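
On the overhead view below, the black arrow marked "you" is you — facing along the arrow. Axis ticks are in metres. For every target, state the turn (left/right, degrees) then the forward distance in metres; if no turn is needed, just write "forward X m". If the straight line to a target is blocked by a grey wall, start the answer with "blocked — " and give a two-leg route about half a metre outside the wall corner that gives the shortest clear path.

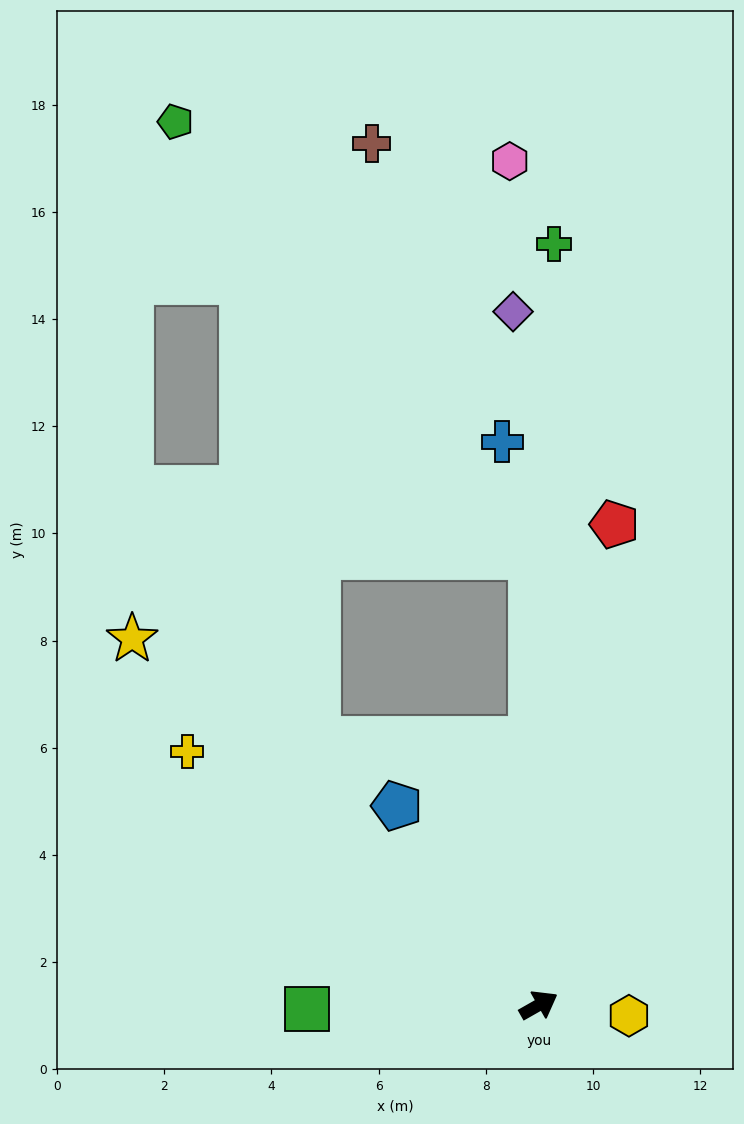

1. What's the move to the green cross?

turn left 59°, forward 14.2 m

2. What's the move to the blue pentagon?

turn left 96°, forward 4.6 m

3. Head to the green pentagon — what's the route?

blocked — turn left 61°, forward 8.4 m, then turn left 39°, forward 10.5 m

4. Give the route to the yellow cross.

turn left 115°, forward 8.1 m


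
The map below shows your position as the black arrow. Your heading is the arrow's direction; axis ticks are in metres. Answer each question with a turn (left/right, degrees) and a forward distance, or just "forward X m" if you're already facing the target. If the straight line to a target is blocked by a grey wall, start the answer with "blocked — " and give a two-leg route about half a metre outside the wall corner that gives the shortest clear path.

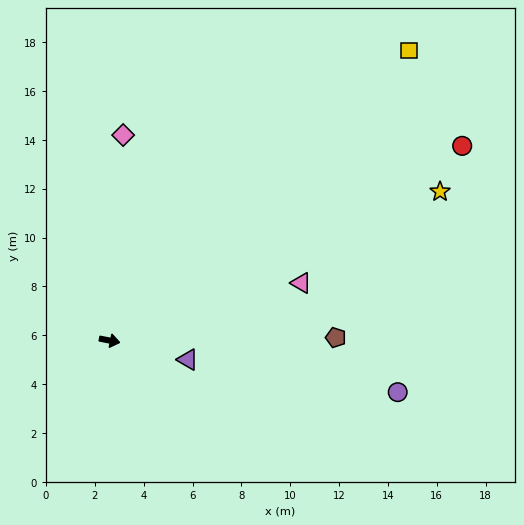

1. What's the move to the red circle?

turn left 40°, forward 16.5 m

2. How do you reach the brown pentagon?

turn left 12°, forward 9.3 m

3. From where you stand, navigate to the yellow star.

turn left 35°, forward 14.8 m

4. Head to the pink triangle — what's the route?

turn left 28°, forward 8.2 m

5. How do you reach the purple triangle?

turn right 3°, forward 3.3 m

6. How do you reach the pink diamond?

turn left 97°, forward 8.4 m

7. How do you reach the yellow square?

turn left 55°, forward 17.1 m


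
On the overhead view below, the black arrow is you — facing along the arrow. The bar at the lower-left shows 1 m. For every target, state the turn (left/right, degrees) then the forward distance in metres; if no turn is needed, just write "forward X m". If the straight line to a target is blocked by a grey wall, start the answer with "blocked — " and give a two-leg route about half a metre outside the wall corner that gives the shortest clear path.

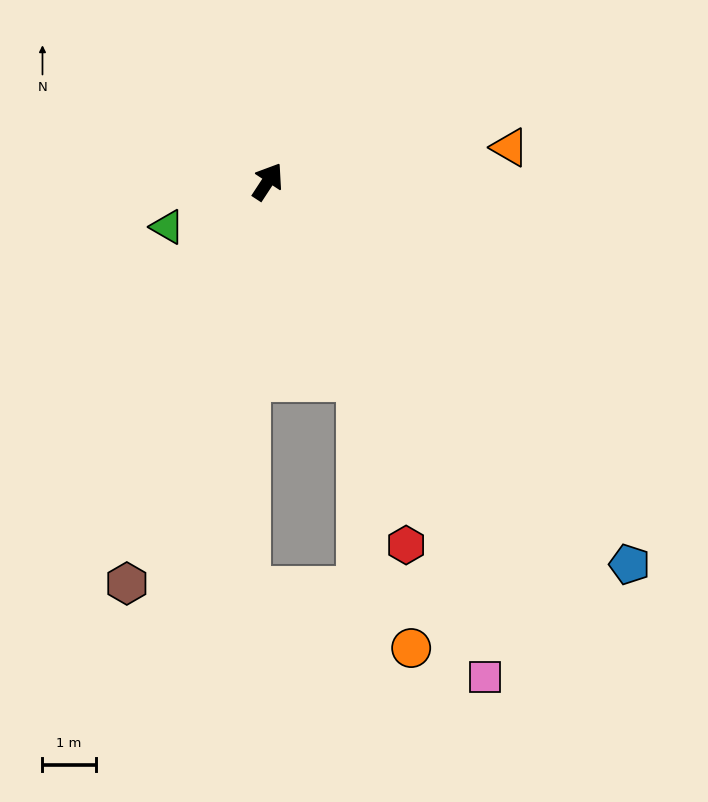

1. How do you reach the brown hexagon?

turn right 166°, forward 8.0 m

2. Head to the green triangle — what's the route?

turn left 148°, forward 2.1 m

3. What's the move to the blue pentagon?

turn right 103°, forward 9.9 m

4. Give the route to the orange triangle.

turn right 49°, forward 4.6 m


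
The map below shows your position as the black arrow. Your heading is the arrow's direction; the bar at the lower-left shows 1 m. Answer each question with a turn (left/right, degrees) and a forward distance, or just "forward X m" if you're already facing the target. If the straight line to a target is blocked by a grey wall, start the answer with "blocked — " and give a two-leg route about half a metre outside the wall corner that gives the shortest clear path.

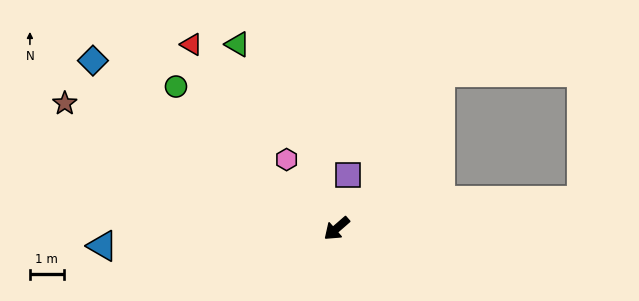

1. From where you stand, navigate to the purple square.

turn right 143°, forward 1.6 m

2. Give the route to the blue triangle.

turn right 37°, forward 6.9 m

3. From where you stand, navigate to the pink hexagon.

turn right 95°, forward 2.5 m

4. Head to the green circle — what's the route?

turn right 82°, forward 6.3 m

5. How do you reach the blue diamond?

turn right 76°, forward 8.7 m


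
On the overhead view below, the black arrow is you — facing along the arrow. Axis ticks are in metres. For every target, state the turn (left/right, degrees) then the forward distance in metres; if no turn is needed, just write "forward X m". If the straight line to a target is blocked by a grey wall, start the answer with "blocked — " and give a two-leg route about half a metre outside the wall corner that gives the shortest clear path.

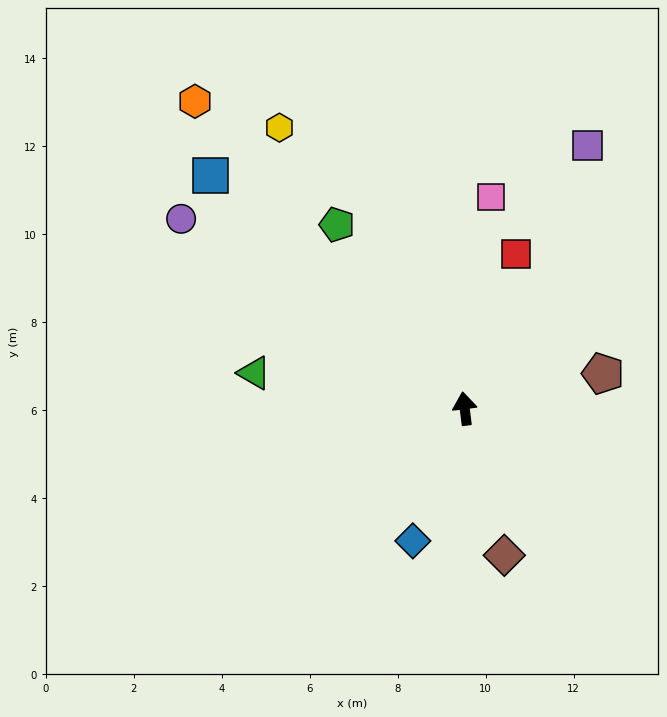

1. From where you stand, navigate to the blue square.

turn left 40°, forward 7.8 m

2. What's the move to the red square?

turn right 26°, forward 3.7 m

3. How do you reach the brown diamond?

turn right 172°, forward 3.5 m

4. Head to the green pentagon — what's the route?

turn left 28°, forward 5.1 m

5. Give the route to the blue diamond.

turn left 151°, forward 3.2 m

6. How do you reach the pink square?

turn right 14°, forward 4.8 m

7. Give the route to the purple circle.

turn left 49°, forward 7.8 m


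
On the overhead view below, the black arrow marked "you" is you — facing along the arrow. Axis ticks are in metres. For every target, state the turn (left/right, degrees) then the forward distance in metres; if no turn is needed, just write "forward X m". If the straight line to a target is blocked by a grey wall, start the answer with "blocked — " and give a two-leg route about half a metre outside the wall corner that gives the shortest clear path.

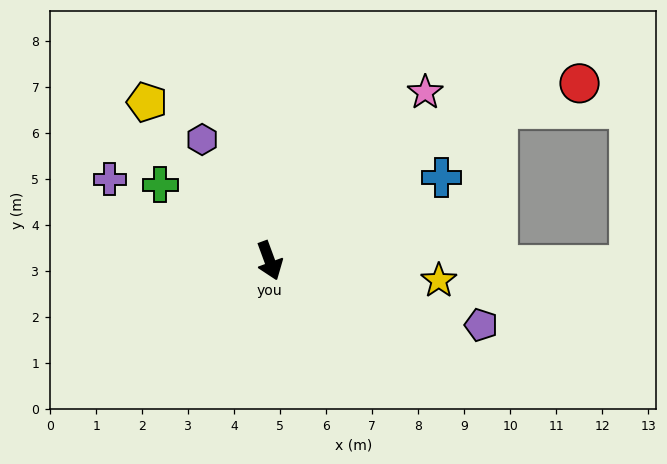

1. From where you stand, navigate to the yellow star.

turn left 63°, forward 3.7 m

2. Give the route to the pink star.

turn left 117°, forward 5.0 m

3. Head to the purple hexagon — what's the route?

turn right 171°, forward 3.0 m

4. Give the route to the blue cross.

turn left 96°, forward 4.2 m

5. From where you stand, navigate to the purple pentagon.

turn left 53°, forward 4.8 m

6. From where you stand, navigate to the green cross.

turn right 145°, forward 2.9 m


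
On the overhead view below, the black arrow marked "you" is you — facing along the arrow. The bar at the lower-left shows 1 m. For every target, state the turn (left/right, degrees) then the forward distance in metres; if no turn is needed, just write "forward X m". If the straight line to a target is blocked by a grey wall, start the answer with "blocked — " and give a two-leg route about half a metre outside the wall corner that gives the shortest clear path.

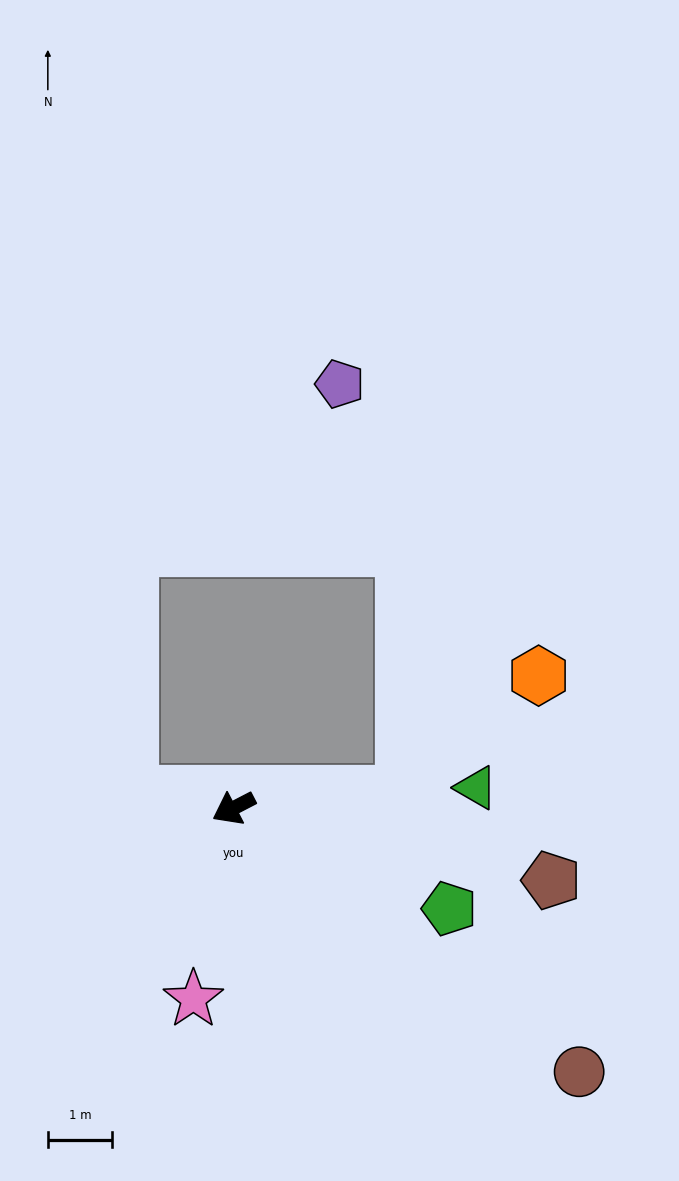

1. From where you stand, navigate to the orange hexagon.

blocked — turn left 158°, forward 2.7 m, then turn left 35°, forward 2.8 m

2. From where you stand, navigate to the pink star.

turn left 51°, forward 3.0 m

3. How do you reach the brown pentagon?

turn left 140°, forward 5.1 m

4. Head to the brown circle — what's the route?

turn left 115°, forward 6.8 m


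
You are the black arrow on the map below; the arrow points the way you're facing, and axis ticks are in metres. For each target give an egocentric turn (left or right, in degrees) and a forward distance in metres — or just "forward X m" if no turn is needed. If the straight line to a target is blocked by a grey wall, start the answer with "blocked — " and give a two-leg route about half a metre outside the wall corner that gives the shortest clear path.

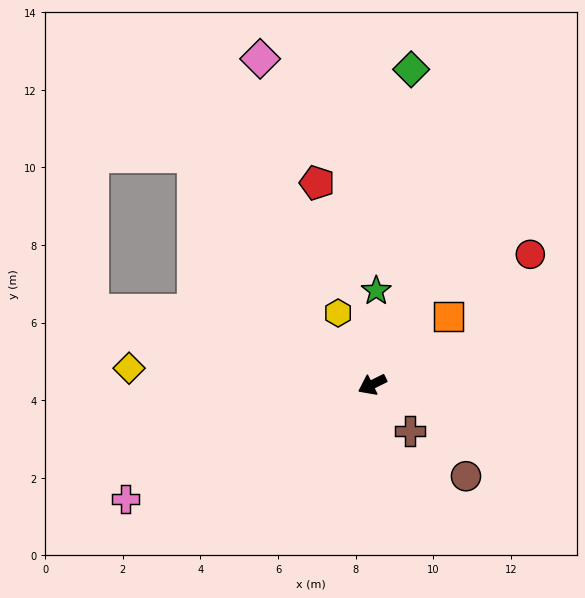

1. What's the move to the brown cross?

turn left 103°, forward 1.5 m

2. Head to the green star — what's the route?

turn right 119°, forward 2.4 m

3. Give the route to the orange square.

turn right 165°, forward 2.6 m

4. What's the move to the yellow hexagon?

turn right 91°, forward 2.0 m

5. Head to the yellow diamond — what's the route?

turn right 30°, forward 6.3 m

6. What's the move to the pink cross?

forward 7.0 m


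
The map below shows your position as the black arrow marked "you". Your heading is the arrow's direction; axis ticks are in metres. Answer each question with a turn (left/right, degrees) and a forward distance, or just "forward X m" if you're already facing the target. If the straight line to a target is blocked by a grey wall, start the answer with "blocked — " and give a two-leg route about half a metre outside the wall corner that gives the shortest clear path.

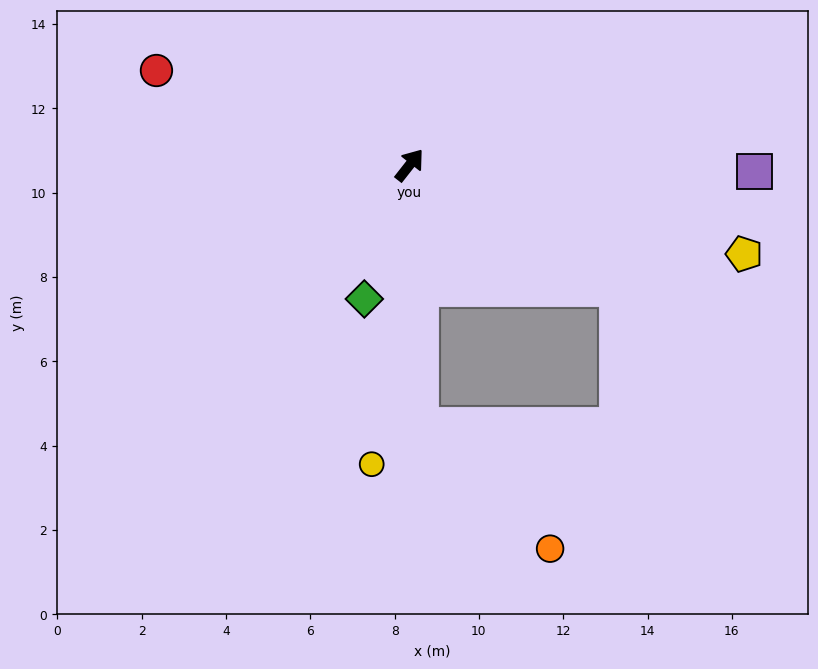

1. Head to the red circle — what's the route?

turn left 108°, forward 6.4 m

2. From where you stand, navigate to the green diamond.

turn right 161°, forward 3.4 m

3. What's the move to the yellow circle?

turn right 149°, forward 7.2 m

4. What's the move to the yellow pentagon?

turn right 67°, forward 8.2 m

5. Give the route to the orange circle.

blocked — turn right 139°, forward 6.2 m, then turn left 43°, forward 4.3 m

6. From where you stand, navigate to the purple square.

turn right 53°, forward 8.2 m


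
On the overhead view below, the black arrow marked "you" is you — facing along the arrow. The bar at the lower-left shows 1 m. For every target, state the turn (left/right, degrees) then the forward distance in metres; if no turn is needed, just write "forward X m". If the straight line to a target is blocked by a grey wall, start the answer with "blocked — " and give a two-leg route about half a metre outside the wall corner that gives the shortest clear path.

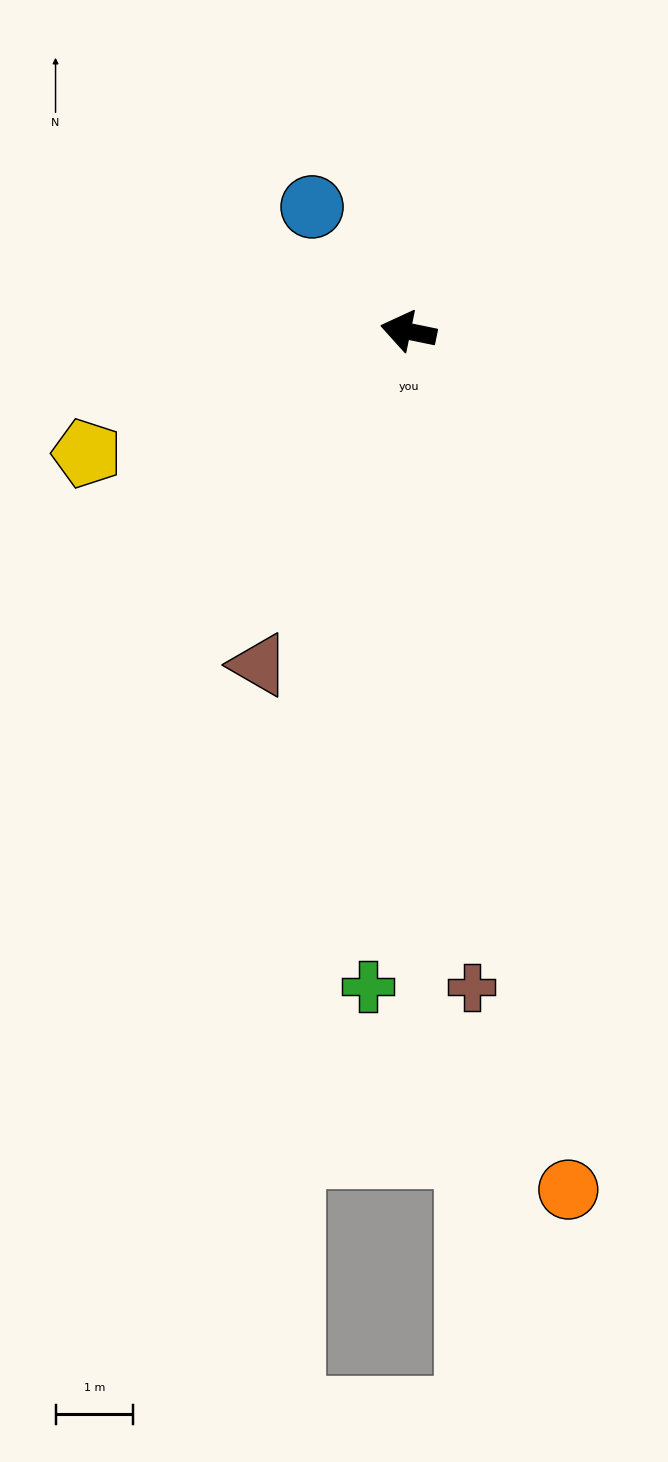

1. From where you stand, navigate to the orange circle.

turn left 112°, forward 11.2 m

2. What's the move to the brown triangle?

turn left 77°, forward 4.7 m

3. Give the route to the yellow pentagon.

turn left 32°, forward 4.4 m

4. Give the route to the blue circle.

turn right 41°, forward 2.0 m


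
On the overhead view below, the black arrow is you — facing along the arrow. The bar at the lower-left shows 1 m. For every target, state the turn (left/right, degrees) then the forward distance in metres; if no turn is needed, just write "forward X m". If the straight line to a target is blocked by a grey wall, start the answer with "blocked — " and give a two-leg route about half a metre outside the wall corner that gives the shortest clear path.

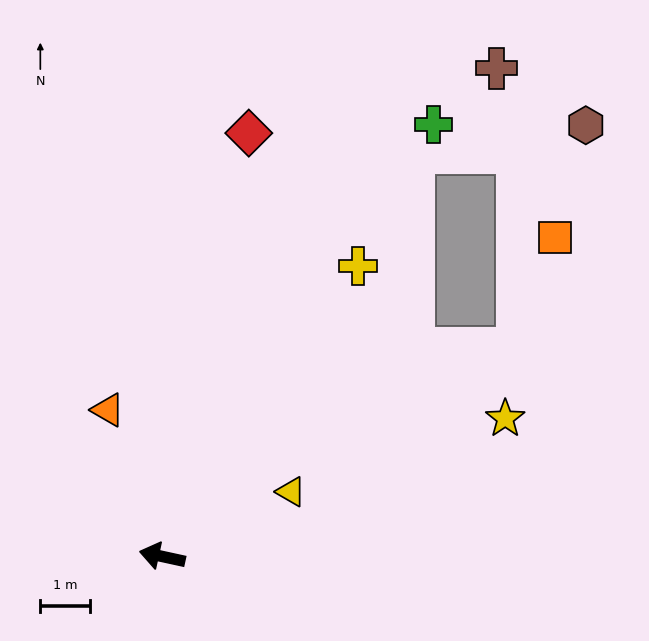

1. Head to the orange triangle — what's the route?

turn right 57°, forward 3.1 m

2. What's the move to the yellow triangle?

turn right 141°, forward 2.9 m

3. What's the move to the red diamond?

turn right 89°, forward 8.6 m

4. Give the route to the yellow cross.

turn right 112°, forward 7.0 m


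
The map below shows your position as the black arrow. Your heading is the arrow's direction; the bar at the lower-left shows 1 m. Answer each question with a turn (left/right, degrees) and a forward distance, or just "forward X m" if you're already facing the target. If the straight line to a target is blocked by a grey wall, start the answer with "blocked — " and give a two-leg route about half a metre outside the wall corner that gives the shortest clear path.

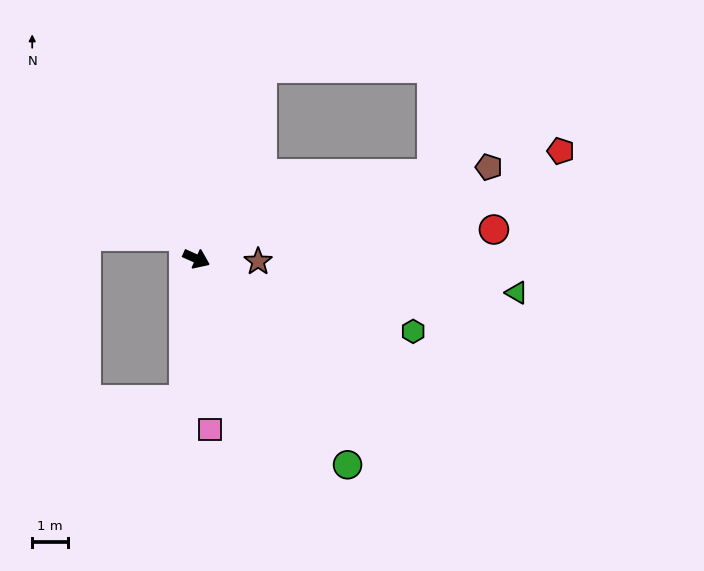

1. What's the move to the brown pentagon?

turn left 42°, forward 8.5 m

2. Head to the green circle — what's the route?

turn right 30°, forward 7.1 m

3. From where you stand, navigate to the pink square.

turn right 61°, forward 4.8 m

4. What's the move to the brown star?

turn left 22°, forward 1.7 m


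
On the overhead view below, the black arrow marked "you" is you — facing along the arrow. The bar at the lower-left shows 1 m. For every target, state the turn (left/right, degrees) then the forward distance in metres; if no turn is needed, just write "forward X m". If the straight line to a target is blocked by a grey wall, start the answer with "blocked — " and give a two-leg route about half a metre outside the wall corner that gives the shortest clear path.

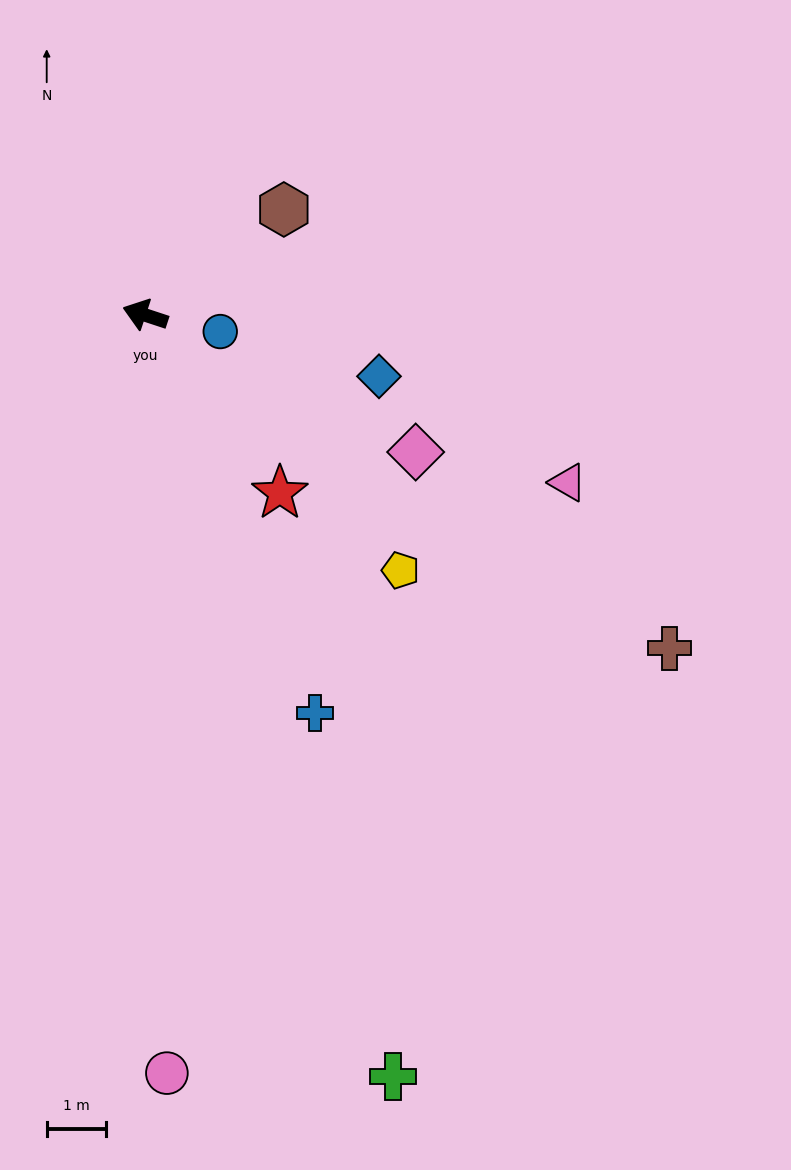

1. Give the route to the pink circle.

turn left 110°, forward 12.8 m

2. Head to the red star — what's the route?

turn left 145°, forward 3.8 m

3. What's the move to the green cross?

turn left 126°, forward 13.5 m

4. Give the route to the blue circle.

turn right 174°, forward 1.3 m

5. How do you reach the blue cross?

turn left 131°, forward 7.3 m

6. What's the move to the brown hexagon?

turn right 124°, forward 2.9 m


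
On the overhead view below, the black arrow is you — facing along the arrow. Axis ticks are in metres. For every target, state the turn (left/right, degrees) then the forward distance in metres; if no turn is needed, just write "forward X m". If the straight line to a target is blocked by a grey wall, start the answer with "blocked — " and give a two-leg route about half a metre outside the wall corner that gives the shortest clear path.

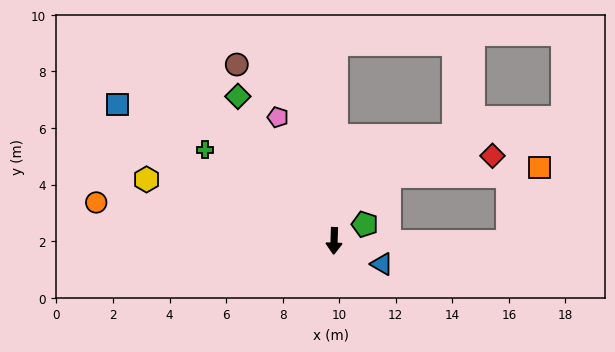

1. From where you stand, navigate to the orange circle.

turn right 97°, forward 8.5 m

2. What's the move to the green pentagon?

turn left 120°, forward 1.2 m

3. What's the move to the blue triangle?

turn left 66°, forward 1.9 m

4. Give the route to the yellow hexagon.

turn right 106°, forward 7.0 m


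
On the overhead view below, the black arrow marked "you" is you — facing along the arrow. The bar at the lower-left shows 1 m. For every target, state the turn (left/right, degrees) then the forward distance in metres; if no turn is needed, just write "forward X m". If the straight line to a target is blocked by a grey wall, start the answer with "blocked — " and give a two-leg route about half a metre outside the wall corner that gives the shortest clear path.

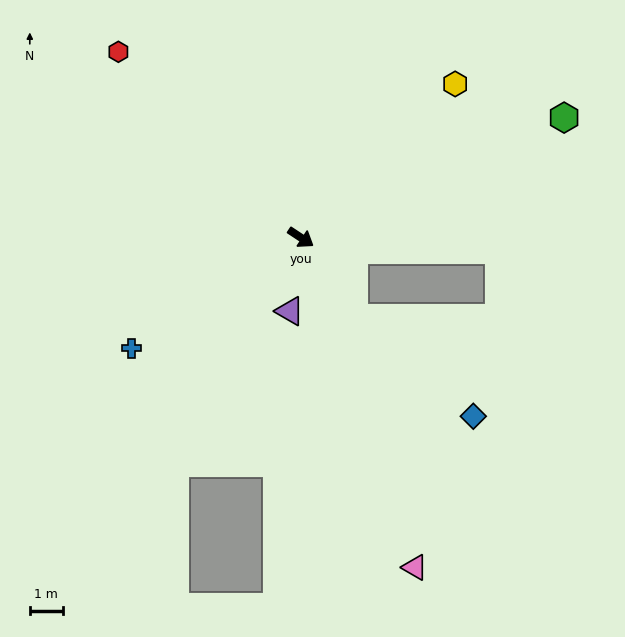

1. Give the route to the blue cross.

turn right 113°, forward 6.1 m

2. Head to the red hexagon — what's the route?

turn left 168°, forward 7.9 m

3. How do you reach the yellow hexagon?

turn left 78°, forward 6.6 m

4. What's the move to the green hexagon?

turn left 58°, forward 8.7 m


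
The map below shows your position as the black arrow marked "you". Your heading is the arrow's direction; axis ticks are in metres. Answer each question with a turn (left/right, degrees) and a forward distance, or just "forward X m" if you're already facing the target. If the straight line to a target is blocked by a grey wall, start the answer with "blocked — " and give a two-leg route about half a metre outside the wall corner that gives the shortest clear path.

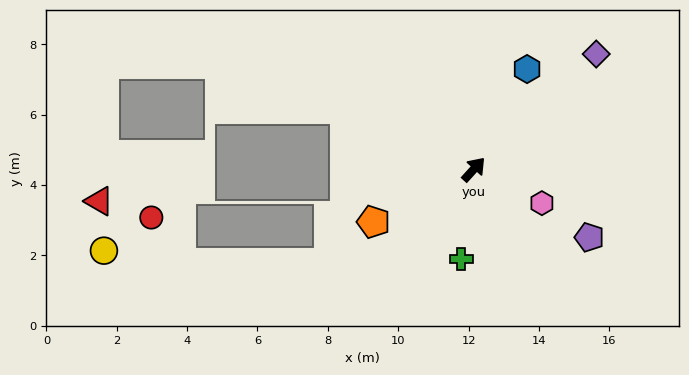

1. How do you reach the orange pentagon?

turn left 160°, forward 3.2 m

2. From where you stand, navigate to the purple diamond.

turn right 5°, forward 4.8 m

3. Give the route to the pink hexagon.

turn right 74°, forward 2.2 m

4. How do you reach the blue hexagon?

turn left 14°, forward 3.2 m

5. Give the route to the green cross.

turn right 146°, forward 2.6 m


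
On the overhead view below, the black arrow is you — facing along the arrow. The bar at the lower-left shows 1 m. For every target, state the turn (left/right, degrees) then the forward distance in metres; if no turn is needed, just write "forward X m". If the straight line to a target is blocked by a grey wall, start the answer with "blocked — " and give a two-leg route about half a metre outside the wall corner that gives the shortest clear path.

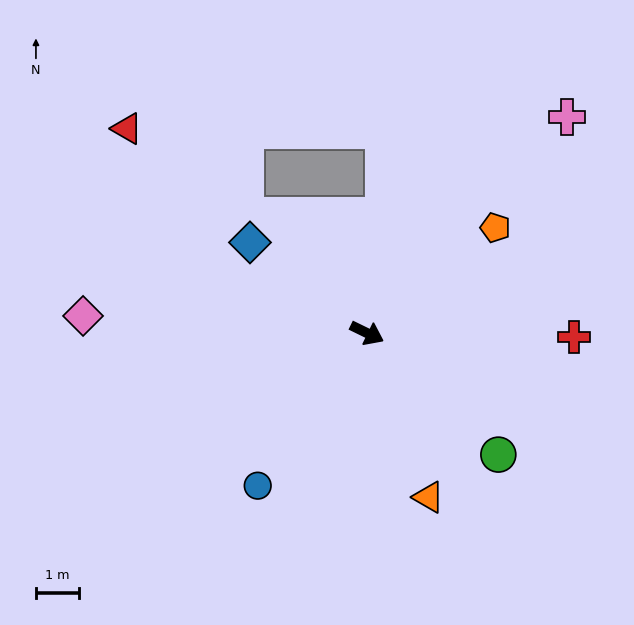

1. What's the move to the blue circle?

turn right 100°, forward 4.4 m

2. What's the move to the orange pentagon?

turn left 65°, forward 3.9 m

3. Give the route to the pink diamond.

turn right 157°, forward 6.6 m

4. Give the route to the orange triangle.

turn right 43°, forward 4.1 m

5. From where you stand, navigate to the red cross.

turn left 25°, forward 4.8 m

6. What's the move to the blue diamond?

turn left 168°, forward 3.5 m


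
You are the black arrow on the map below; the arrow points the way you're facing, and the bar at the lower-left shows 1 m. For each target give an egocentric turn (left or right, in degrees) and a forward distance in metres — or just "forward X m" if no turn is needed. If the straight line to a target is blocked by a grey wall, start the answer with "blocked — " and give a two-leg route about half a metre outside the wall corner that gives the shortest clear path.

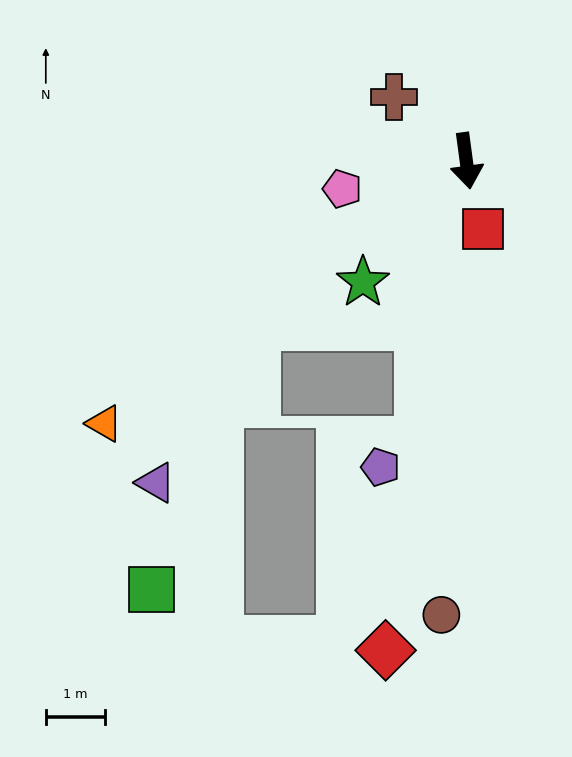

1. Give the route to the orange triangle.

turn right 62°, forward 7.5 m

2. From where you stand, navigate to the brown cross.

turn right 139°, forward 1.6 m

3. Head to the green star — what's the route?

turn right 48°, forward 2.7 m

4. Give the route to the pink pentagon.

turn right 85°, forward 2.1 m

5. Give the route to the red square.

turn left 6°, forward 1.2 m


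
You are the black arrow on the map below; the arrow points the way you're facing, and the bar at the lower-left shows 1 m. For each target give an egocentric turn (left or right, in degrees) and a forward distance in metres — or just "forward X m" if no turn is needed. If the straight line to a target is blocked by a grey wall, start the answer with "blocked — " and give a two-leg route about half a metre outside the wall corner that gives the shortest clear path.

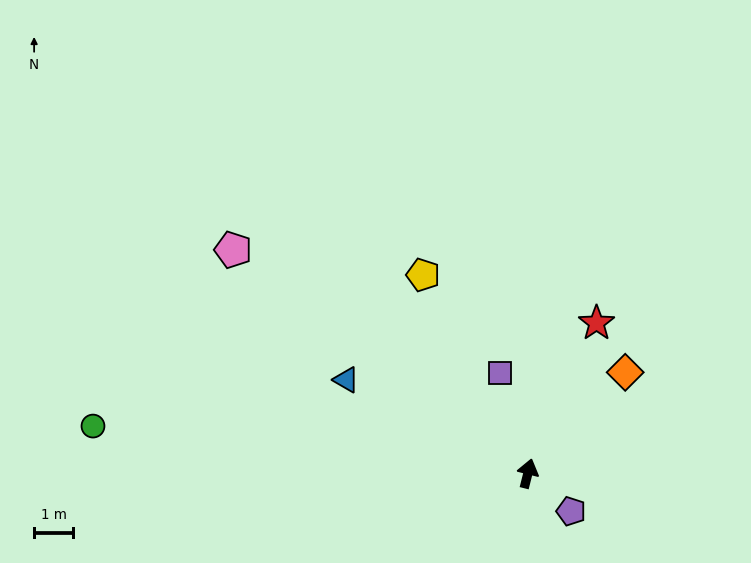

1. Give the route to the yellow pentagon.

turn left 42°, forward 5.8 m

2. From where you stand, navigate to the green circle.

turn left 98°, forward 11.3 m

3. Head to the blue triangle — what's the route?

turn left 77°, forward 5.3 m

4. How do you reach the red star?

turn right 10°, forward 4.3 m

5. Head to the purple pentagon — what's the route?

turn right 117°, forward 1.5 m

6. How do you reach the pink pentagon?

turn left 67°, forward 9.5 m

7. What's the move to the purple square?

turn left 29°, forward 2.7 m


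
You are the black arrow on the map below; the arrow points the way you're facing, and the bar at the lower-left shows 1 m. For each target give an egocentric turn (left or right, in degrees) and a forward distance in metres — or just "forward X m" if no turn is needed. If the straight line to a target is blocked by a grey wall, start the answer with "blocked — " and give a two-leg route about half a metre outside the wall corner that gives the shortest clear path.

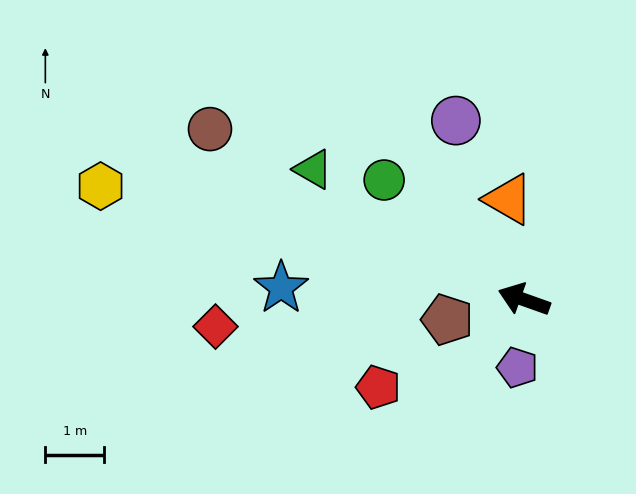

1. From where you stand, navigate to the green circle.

turn right 21°, forward 3.1 m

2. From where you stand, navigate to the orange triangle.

turn right 62°, forward 1.7 m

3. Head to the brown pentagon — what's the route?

turn left 34°, forward 1.3 m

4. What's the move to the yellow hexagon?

turn left 5°, forward 7.5 m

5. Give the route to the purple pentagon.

turn left 104°, forward 1.2 m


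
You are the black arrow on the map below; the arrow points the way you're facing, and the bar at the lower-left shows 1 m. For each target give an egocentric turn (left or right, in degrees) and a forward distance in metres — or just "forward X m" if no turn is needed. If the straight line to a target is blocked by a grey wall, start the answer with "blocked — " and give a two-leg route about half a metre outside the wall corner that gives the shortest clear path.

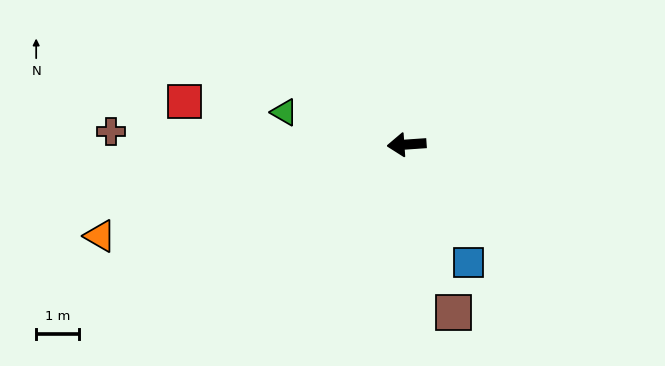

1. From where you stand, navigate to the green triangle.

turn right 19°, forward 3.0 m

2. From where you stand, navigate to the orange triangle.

turn left 13°, forward 7.5 m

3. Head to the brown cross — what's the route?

turn right 6°, forward 6.9 m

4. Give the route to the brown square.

turn left 102°, forward 4.1 m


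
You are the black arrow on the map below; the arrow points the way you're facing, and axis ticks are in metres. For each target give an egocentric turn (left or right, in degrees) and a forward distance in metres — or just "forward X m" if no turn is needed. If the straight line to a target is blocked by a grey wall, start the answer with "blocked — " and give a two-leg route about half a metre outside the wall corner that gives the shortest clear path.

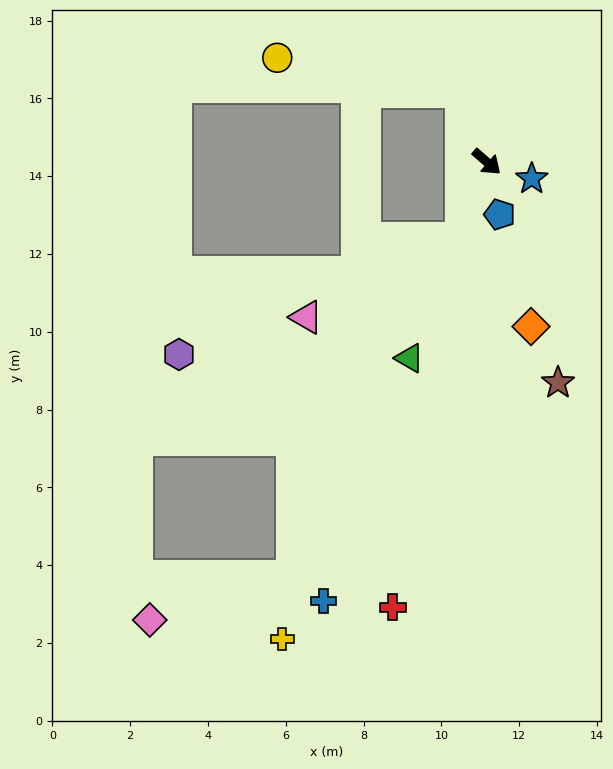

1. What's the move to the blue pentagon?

turn right 35°, forward 1.4 m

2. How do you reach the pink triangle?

blocked — turn right 67°, forward 2.1 m, then turn right 45°, forward 4.5 m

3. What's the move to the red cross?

turn right 61°, forward 11.7 m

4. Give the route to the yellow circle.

blocked — turn left 150°, forward 1.9 m, then turn left 61°, forward 4.8 m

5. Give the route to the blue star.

turn left 21°, forward 1.2 m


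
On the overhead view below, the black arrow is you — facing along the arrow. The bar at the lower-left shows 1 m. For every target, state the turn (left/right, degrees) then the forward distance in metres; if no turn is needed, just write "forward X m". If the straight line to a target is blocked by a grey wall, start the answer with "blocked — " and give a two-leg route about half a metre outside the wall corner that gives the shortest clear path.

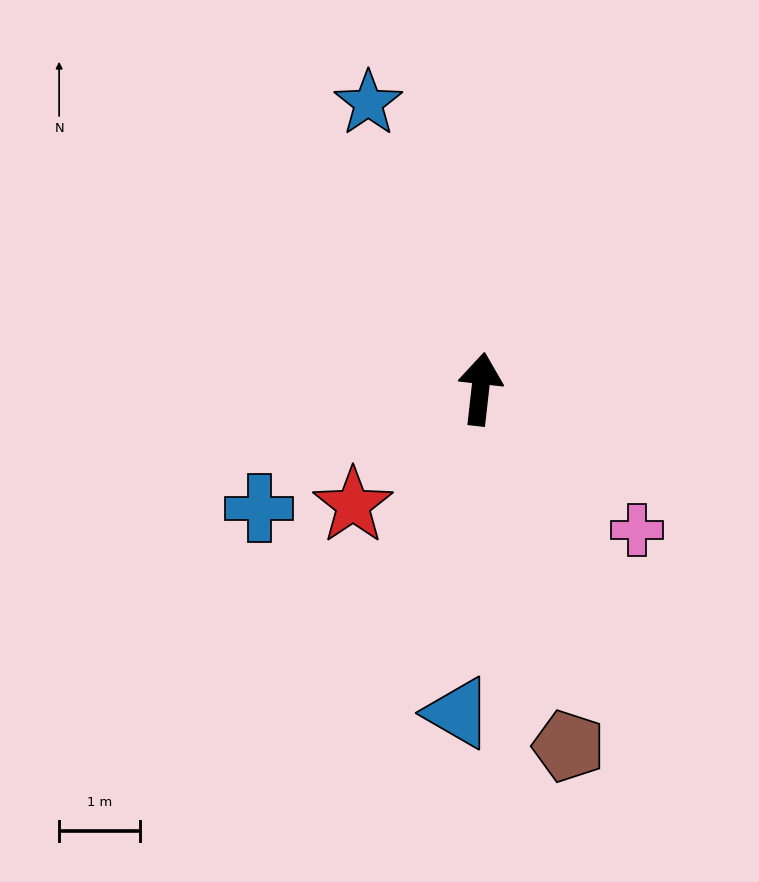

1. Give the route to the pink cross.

turn right 126°, forward 2.6 m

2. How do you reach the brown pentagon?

turn right 160°, forward 4.5 m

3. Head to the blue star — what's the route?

turn left 28°, forward 3.8 m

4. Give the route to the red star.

turn left 139°, forward 2.1 m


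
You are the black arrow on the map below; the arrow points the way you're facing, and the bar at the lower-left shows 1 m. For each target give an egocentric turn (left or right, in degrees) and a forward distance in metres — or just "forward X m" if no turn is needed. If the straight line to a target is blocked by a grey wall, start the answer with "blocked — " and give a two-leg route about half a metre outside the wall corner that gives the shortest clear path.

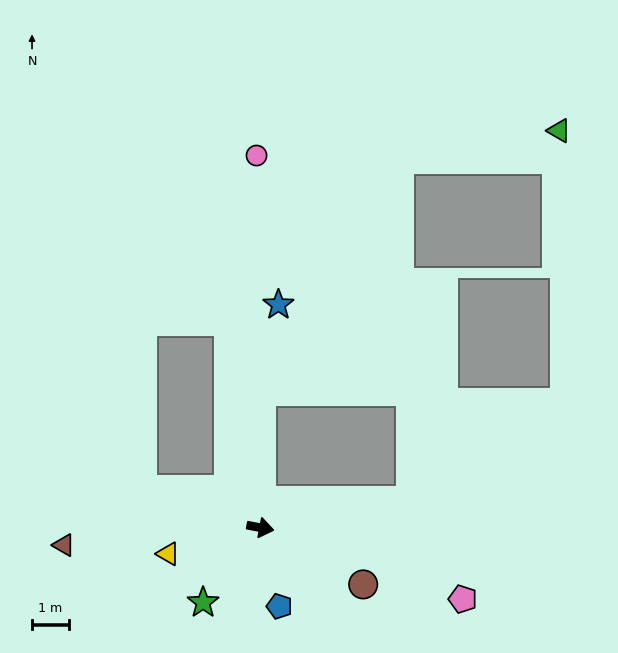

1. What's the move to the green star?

turn right 117°, forward 2.6 m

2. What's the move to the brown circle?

turn right 18°, forward 3.2 m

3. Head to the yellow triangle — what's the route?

turn right 153°, forward 2.6 m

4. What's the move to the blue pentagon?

turn right 66°, forward 2.2 m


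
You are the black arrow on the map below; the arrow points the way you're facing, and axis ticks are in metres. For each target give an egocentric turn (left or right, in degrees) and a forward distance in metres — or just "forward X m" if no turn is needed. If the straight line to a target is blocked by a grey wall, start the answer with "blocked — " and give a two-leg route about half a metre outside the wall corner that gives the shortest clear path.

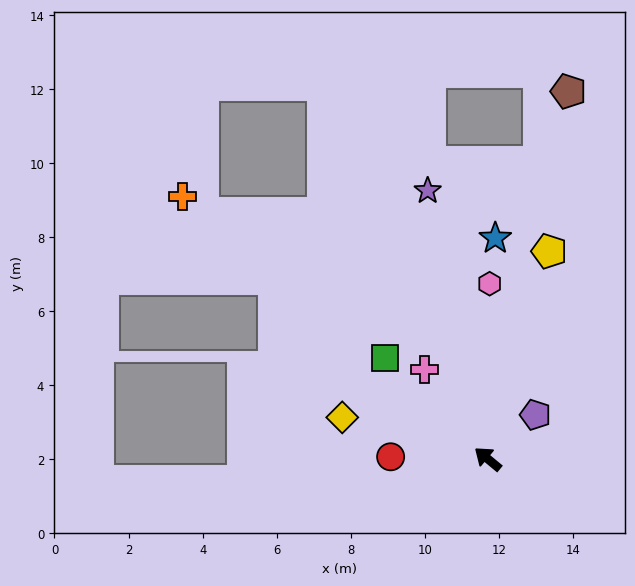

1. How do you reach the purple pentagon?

turn right 98°, forward 1.8 m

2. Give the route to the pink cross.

turn right 15°, forward 3.0 m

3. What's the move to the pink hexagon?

turn right 51°, forward 4.7 m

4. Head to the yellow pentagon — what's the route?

turn right 67°, forward 5.8 m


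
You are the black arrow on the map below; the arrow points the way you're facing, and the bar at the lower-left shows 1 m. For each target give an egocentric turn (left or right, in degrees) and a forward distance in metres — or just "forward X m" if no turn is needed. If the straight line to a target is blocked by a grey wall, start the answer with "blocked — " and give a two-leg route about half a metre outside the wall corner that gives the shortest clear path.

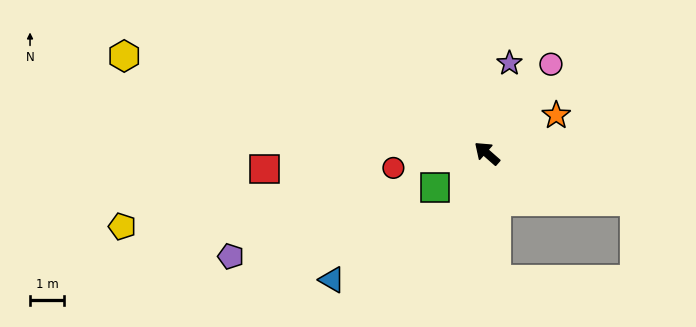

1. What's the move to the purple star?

turn right 63°, forward 2.7 m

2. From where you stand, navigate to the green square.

turn left 74°, forward 1.8 m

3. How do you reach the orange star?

turn right 110°, forward 2.3 m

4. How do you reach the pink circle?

turn right 84°, forward 3.2 m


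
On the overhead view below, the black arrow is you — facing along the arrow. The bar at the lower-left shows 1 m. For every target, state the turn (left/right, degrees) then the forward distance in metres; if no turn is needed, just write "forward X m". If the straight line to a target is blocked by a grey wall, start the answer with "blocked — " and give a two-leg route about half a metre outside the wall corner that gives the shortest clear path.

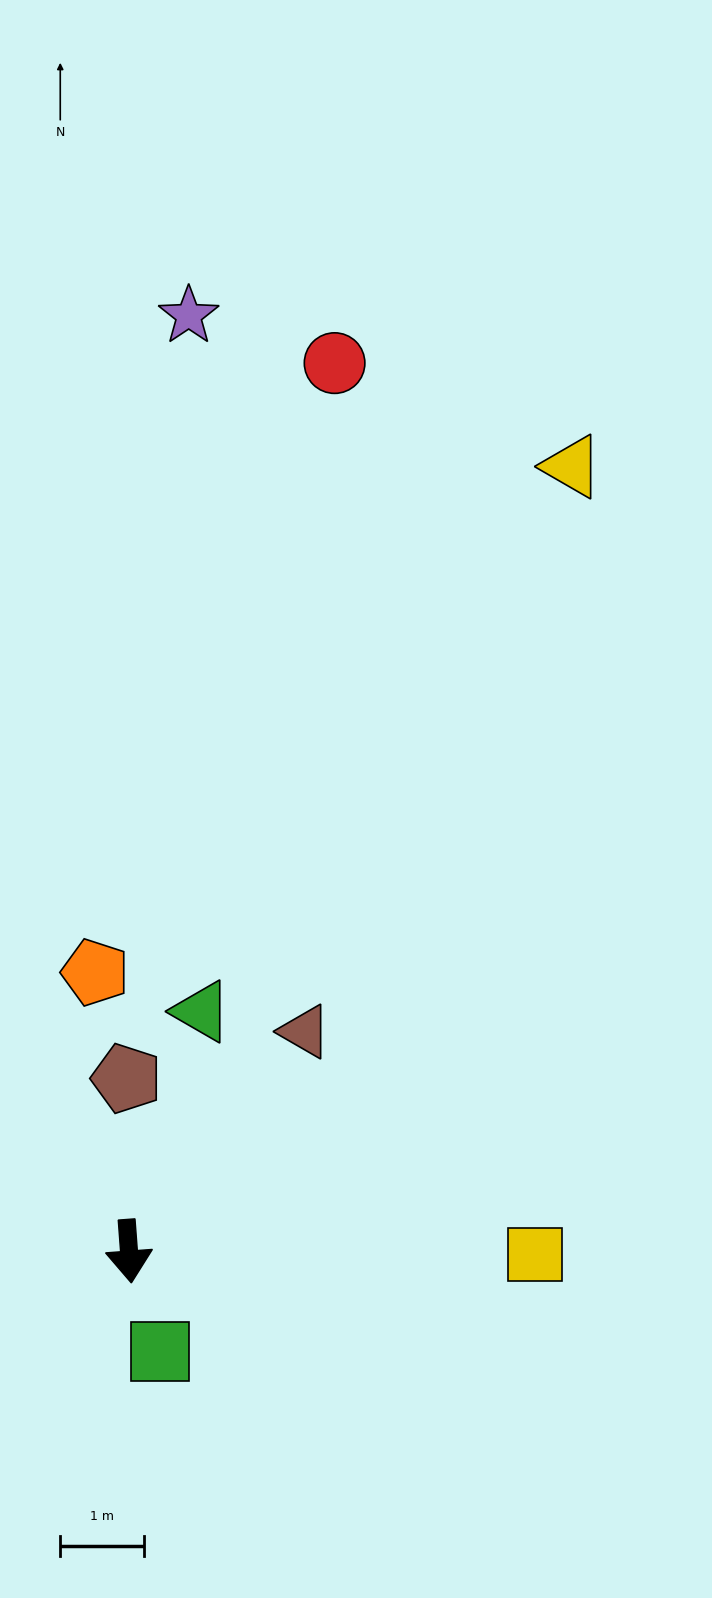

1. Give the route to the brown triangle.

turn left 137°, forward 3.4 m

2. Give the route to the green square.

turn left 13°, forward 1.3 m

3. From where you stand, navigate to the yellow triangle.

turn left 146°, forward 10.8 m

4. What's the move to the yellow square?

turn left 85°, forward 4.8 m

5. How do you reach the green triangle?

turn left 159°, forward 3.0 m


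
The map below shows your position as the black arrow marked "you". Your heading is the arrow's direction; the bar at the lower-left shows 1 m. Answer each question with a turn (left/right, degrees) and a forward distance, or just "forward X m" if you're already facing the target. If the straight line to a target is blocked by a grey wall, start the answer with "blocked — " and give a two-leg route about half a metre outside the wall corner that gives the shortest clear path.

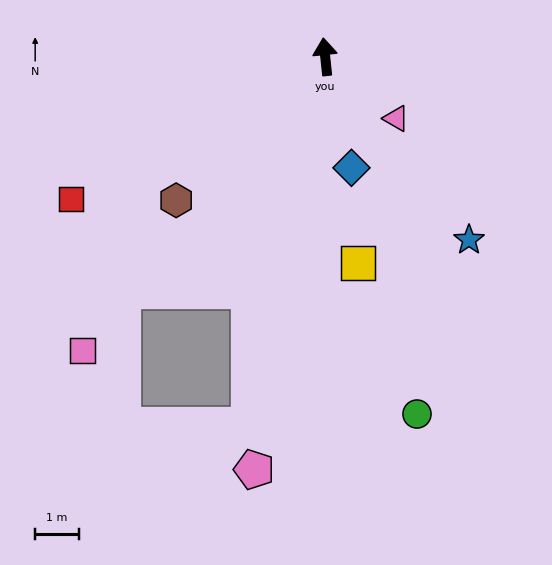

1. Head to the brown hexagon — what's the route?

turn left 128°, forward 4.7 m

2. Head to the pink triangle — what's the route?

turn right 137°, forward 2.2 m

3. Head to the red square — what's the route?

turn left 113°, forward 6.7 m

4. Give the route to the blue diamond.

turn right 173°, forward 2.6 m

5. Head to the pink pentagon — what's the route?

turn left 164°, forward 9.6 m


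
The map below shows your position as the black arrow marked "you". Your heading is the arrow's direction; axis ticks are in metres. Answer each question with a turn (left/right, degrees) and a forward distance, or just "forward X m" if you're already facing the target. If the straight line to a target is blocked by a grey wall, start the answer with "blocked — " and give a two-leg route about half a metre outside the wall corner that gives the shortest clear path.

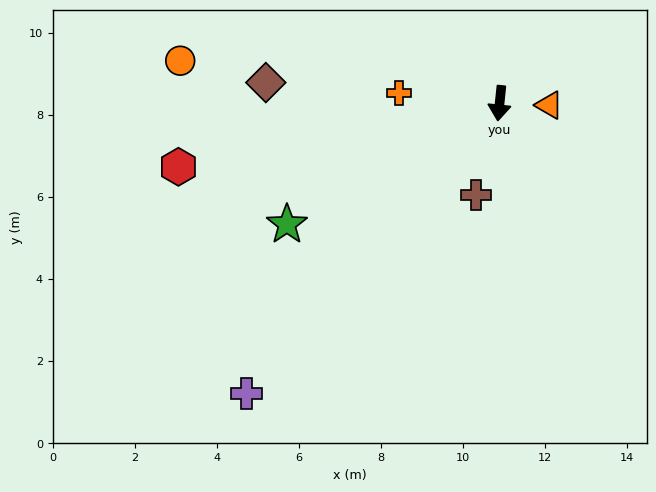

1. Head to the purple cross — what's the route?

turn right 35°, forward 9.4 m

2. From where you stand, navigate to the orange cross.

turn right 90°, forward 2.5 m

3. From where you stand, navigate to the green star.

turn right 54°, forward 6.0 m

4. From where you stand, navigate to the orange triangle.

turn left 94°, forward 1.2 m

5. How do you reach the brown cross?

turn right 9°, forward 2.3 m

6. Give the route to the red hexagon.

turn right 73°, forward 8.0 m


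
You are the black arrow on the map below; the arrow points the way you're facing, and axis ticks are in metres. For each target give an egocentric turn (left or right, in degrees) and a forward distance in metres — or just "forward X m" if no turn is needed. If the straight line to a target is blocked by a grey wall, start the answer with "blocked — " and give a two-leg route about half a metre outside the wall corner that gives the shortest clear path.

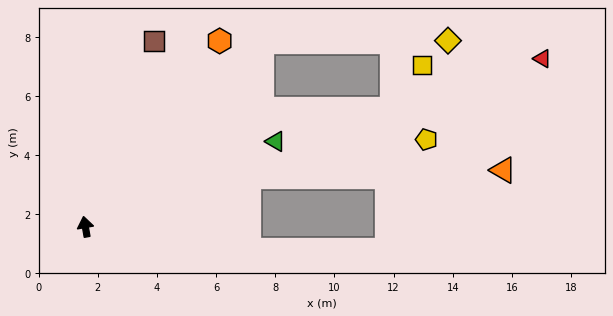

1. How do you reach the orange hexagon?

turn right 46°, forward 7.8 m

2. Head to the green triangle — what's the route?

turn right 76°, forward 7.1 m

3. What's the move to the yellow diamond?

blocked — turn right 54°, forward 8.6 m, then turn right 46°, forward 6.3 m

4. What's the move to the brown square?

turn right 30°, forward 6.7 m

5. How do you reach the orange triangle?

blocked — turn right 83°, forward 5.8 m, then turn right 16°, forward 8.6 m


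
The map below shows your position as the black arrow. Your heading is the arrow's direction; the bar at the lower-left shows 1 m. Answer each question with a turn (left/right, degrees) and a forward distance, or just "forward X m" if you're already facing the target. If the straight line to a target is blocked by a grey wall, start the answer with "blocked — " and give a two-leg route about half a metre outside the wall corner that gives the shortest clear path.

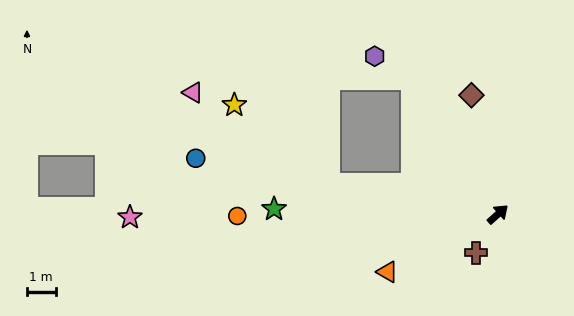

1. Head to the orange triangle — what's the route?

turn left 166°, forward 4.3 m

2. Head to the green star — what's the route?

turn left 137°, forward 7.8 m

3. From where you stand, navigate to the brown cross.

turn right 161°, forward 1.5 m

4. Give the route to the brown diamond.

turn left 61°, forward 4.3 m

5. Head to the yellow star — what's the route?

blocked — turn left 128°, forward 6.0 m, then turn right 30°, forward 4.3 m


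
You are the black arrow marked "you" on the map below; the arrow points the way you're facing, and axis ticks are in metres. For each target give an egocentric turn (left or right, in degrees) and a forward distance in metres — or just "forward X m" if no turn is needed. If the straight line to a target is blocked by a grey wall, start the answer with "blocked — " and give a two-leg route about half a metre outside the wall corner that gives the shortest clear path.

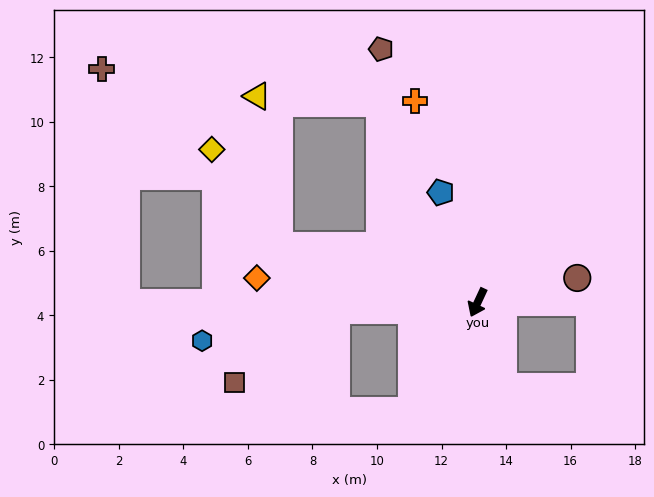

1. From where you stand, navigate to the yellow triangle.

blocked — turn right 81°, forward 6.4 m, then turn right 65°, forward 4.7 m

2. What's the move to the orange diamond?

turn right 71°, forward 6.9 m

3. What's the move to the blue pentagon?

turn right 137°, forward 3.6 m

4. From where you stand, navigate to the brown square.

blocked — turn right 62°, forward 4.4 m, then turn left 32°, forward 3.9 m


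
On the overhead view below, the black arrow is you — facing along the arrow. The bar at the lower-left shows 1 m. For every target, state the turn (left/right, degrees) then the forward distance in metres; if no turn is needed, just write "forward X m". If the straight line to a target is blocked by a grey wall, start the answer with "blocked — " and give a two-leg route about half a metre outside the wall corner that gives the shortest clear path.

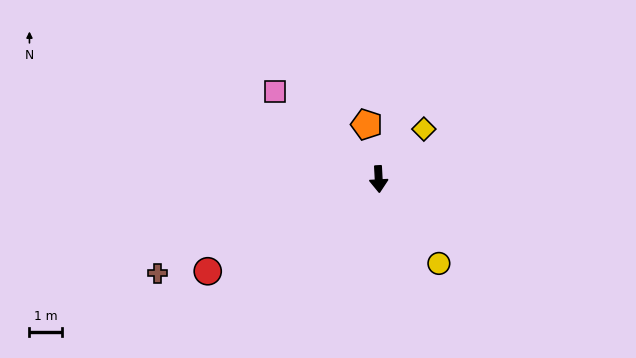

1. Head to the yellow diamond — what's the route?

turn left 135°, forward 2.1 m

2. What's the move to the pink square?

turn right 133°, forward 4.1 m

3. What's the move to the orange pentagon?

turn right 171°, forward 1.7 m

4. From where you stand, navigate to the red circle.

turn right 65°, forward 5.9 m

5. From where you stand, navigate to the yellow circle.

turn left 33°, forward 3.2 m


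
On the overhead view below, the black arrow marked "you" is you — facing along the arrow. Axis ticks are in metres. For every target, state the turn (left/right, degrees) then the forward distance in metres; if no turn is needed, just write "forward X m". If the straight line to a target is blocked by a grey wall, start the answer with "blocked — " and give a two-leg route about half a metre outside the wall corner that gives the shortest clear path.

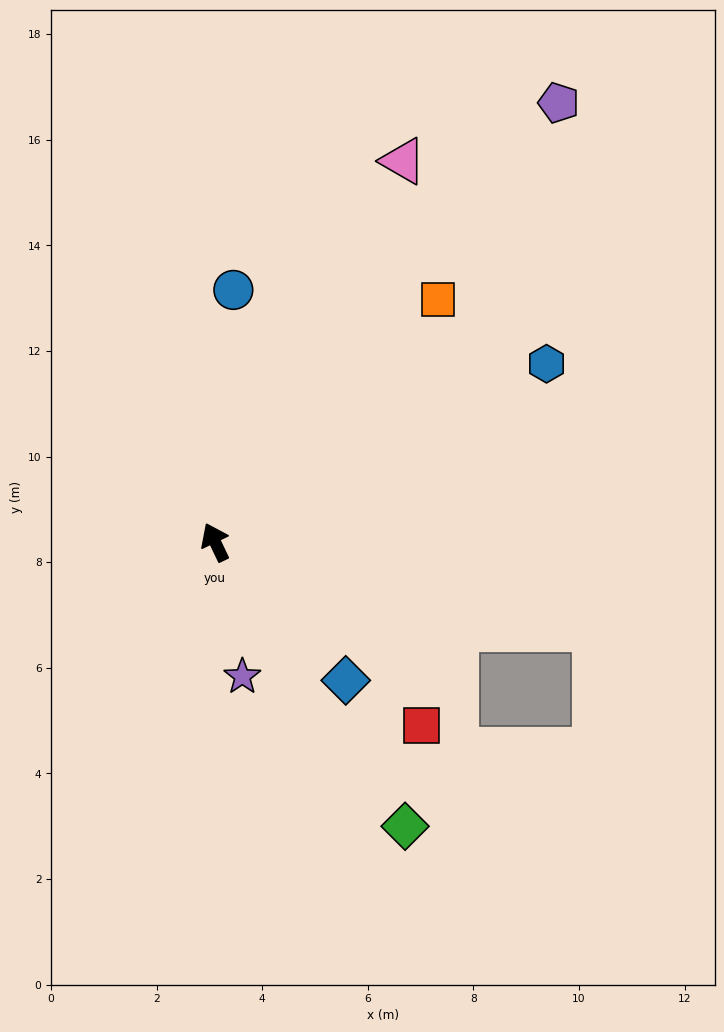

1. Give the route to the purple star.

turn left 166°, forward 2.6 m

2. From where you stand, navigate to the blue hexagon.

turn right 87°, forward 7.1 m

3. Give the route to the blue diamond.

turn right 162°, forward 3.6 m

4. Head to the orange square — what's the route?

turn right 68°, forward 6.2 m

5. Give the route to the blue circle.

turn right 30°, forward 4.8 m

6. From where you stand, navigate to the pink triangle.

turn right 52°, forward 8.0 m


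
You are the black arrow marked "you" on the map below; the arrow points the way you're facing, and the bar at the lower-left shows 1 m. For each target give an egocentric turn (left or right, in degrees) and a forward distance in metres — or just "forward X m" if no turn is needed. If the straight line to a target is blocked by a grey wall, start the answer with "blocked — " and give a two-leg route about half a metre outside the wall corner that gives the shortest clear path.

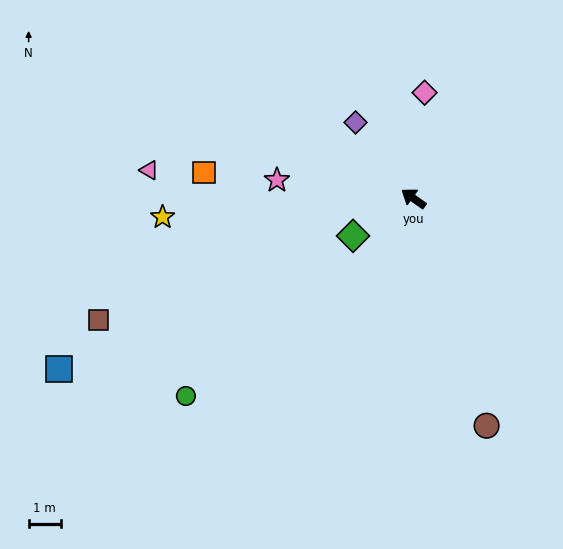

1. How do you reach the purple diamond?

turn right 17°, forward 3.0 m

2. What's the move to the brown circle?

turn left 143°, forward 7.5 m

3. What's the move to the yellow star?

turn left 40°, forward 7.9 m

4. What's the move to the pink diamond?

turn right 61°, forward 3.3 m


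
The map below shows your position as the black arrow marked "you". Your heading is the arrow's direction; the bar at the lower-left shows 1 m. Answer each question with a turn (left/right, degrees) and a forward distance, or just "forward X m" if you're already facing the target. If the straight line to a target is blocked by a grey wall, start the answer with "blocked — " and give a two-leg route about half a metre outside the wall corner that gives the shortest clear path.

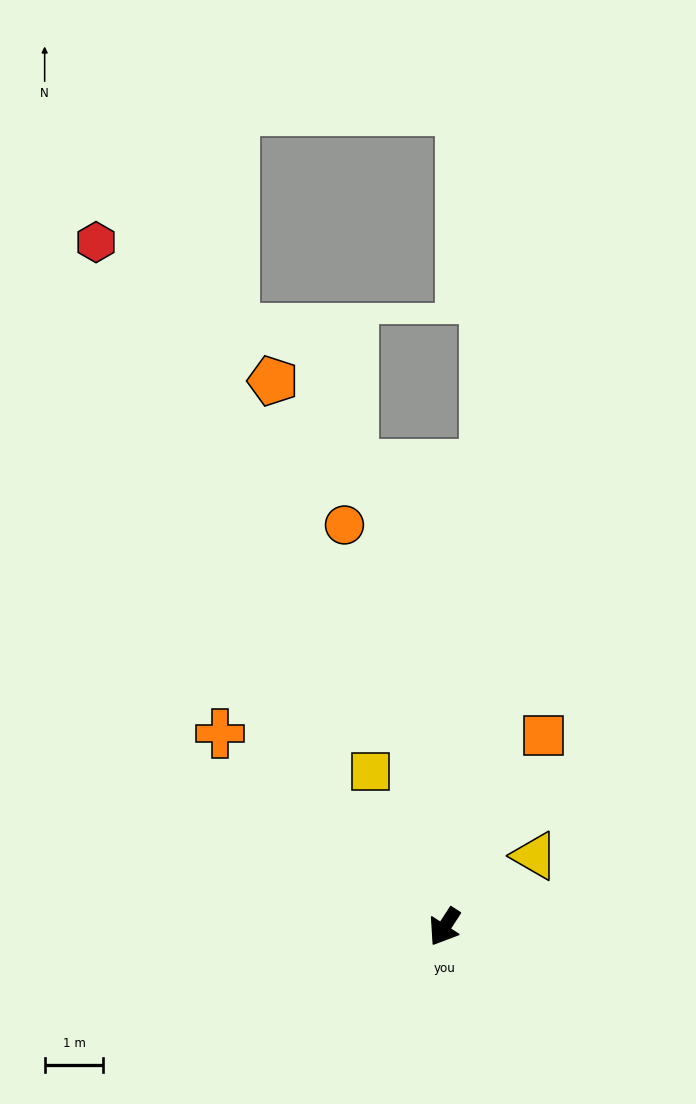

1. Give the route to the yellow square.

turn right 122°, forward 2.9 m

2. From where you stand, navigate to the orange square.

turn right 174°, forward 3.7 m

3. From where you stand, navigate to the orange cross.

turn right 98°, forward 5.1 m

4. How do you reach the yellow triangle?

turn left 161°, forward 2.0 m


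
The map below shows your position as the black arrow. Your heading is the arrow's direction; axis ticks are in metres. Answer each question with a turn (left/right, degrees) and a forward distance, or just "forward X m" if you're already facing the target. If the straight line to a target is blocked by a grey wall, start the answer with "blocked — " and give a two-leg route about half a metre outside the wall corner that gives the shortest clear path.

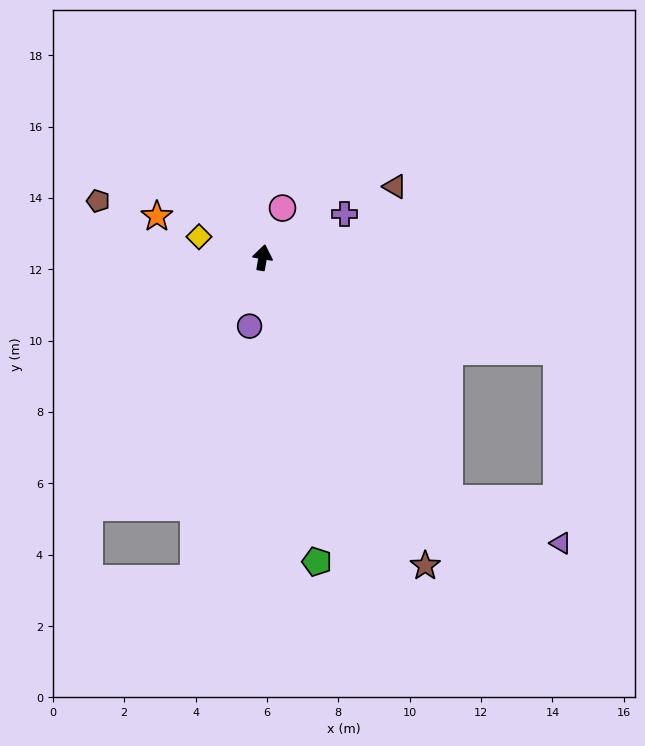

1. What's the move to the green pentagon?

turn right 160°, forward 8.7 m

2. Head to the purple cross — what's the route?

turn right 52°, forward 2.6 m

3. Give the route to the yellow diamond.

turn left 82°, forward 1.9 m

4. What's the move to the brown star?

turn right 143°, forward 9.8 m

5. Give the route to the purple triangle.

blocked — turn right 133°, forward 8.6 m, then turn left 32°, forward 3.4 m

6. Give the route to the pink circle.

turn right 12°, forward 1.5 m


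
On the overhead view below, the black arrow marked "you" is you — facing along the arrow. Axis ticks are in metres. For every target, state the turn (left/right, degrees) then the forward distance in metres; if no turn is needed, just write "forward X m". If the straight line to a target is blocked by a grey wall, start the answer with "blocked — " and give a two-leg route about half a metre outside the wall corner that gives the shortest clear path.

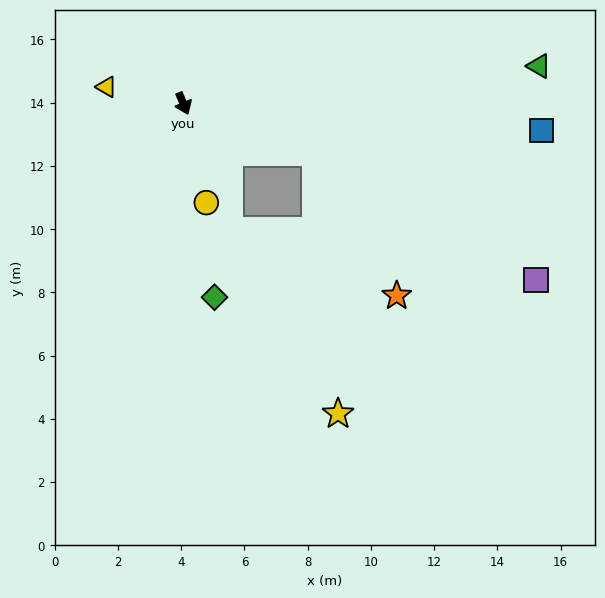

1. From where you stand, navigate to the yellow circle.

turn right 10°, forward 3.2 m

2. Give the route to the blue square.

turn left 63°, forward 11.4 m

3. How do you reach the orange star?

blocked — turn left 47°, forward 4.4 m, then turn right 40°, forward 5.2 m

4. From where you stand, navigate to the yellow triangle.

turn right 125°, forward 2.5 m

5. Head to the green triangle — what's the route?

turn left 73°, forward 11.3 m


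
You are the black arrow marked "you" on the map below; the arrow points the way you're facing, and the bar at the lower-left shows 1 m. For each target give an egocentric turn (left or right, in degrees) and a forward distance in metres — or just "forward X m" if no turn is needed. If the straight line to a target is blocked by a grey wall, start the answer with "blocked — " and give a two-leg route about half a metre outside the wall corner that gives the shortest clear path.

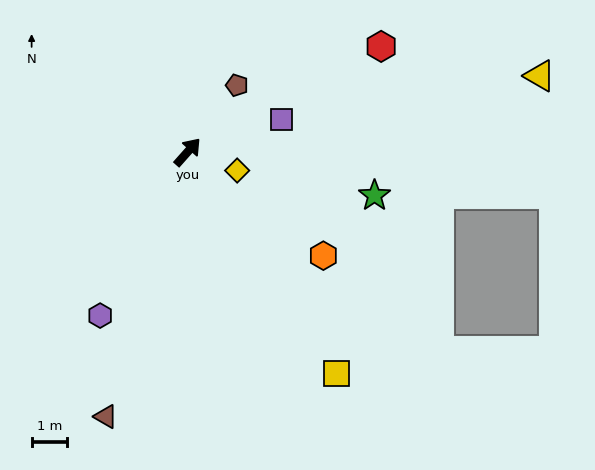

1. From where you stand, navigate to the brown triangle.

turn right 156°, forward 7.9 m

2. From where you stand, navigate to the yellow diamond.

turn right 69°, forward 1.5 m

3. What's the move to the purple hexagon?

turn right 166°, forward 5.3 m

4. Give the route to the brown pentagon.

turn left 5°, forward 2.4 m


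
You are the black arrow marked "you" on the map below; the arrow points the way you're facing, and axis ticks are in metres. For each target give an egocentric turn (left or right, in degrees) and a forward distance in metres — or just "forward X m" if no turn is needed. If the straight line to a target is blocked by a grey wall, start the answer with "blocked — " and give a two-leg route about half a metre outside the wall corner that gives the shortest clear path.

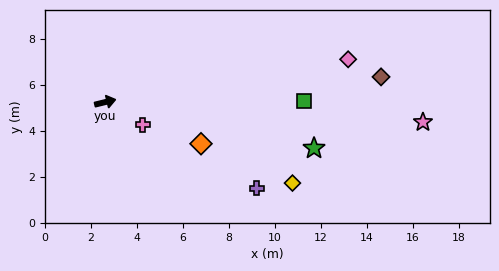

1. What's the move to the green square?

turn right 13°, forward 8.7 m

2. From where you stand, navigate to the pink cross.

turn right 45°, forward 1.9 m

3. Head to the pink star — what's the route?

turn right 17°, forward 13.8 m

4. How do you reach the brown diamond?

turn right 9°, forward 12.0 m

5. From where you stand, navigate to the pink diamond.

turn right 4°, forward 10.7 m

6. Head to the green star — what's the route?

turn right 26°, forward 9.3 m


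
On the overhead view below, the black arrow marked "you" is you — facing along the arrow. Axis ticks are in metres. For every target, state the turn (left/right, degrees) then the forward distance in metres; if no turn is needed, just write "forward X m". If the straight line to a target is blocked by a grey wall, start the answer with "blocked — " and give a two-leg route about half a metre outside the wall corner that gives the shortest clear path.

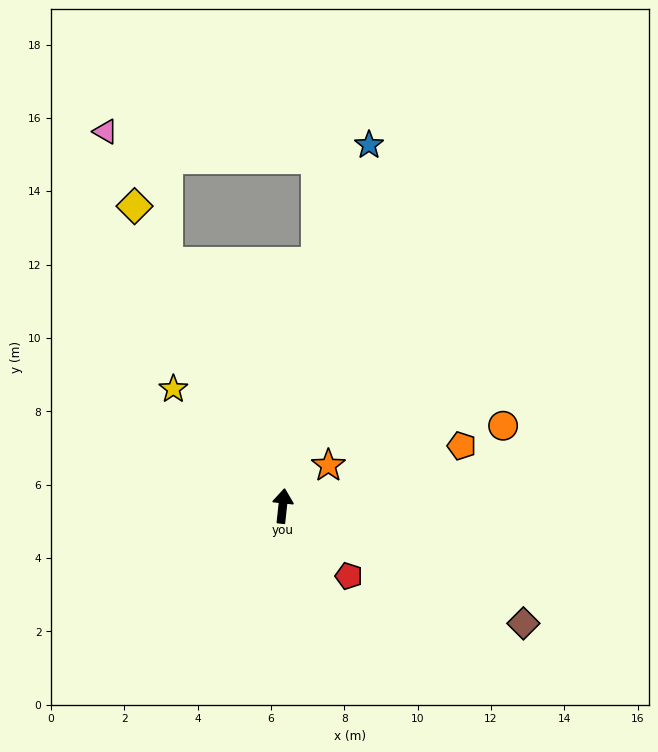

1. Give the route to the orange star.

turn right 42°, forward 1.7 m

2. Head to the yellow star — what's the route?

turn left 49°, forward 4.4 m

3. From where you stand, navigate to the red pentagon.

turn right 131°, forward 2.6 m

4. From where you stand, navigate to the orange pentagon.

turn right 65°, forward 5.1 m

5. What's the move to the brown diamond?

turn right 110°, forward 7.3 m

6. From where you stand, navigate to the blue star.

turn right 7°, forward 10.1 m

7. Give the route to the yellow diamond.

turn left 32°, forward 9.1 m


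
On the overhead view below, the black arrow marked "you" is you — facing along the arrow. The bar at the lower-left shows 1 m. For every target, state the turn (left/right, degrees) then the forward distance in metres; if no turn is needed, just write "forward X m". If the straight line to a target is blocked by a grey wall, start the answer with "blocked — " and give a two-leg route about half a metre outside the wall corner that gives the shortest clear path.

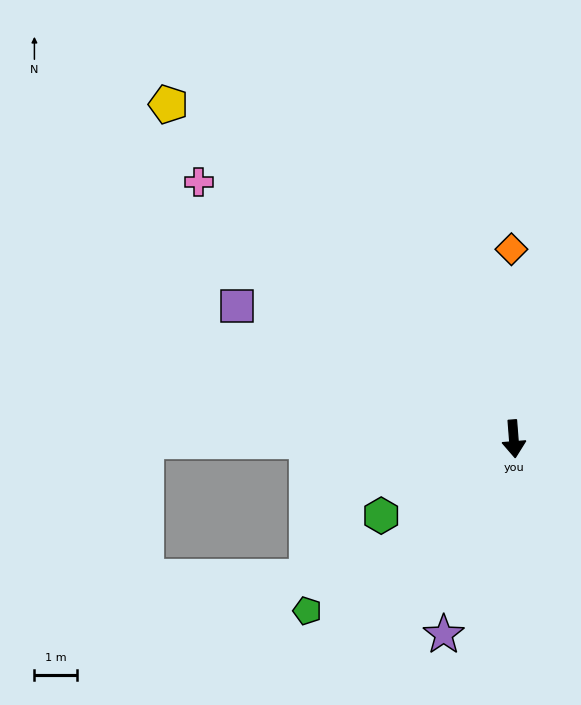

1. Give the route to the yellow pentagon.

turn right 139°, forward 11.4 m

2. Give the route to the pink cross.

turn right 134°, forward 9.6 m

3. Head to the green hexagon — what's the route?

turn right 64°, forward 3.6 m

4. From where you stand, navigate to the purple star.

turn right 24°, forward 4.9 m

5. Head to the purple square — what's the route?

turn right 120°, forward 7.2 m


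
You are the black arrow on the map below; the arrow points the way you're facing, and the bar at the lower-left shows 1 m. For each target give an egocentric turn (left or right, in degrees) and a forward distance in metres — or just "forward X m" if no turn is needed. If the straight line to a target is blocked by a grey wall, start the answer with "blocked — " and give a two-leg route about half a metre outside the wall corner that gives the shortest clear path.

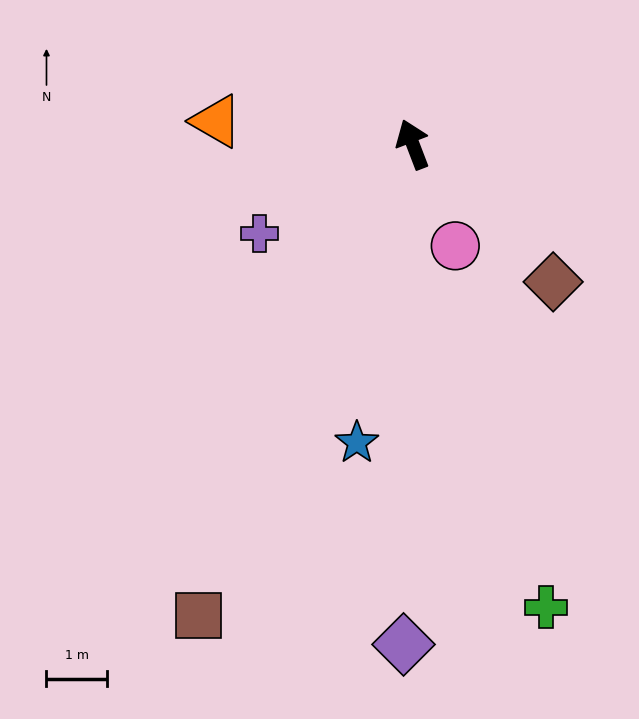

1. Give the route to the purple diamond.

turn left 158°, forward 8.2 m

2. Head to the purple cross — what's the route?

turn left 99°, forward 2.9 m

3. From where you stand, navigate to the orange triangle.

turn left 62°, forward 3.3 m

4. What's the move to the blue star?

turn left 148°, forward 5.0 m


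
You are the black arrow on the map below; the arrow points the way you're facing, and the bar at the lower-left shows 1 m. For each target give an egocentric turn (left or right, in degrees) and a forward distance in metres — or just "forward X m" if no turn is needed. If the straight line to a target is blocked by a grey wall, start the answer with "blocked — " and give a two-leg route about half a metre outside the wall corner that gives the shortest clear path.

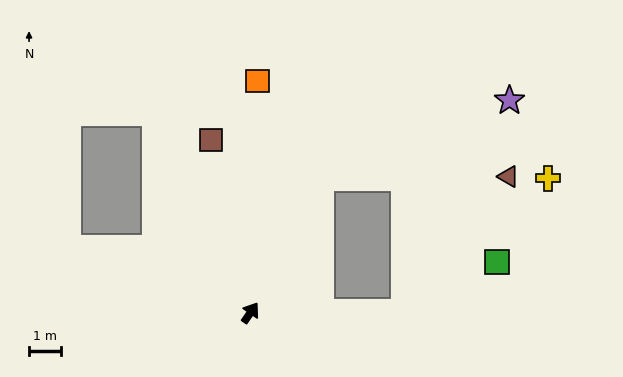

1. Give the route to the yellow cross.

blocked — turn right 55°, forward 4.8 m, then turn left 42°, forward 6.2 m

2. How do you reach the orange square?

turn left 33°, forward 7.3 m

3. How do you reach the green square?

blocked — turn right 55°, forward 4.8 m, then turn left 28°, forward 3.3 m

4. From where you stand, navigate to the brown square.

turn left 47°, forward 5.6 m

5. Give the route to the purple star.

blocked — turn left 7°, forward 4.8 m, then turn right 40°, forward 6.4 m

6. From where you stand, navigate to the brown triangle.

blocked — turn right 55°, forward 4.8 m, then turn left 52°, forward 5.4 m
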